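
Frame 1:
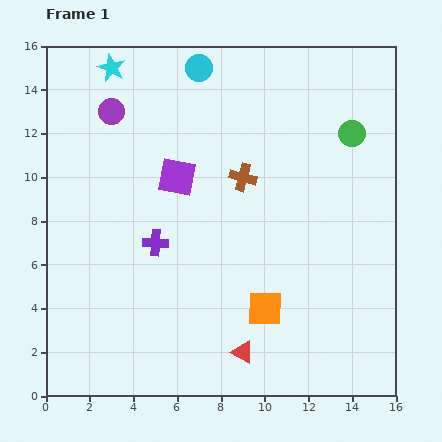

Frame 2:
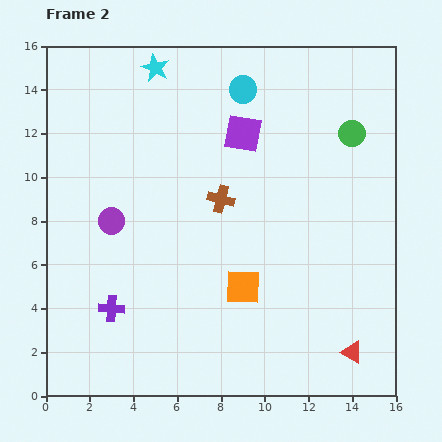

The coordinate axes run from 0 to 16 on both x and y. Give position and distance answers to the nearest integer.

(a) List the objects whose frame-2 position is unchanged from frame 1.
the green circle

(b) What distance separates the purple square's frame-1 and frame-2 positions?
4

The purple square moved from (6, 10) to (9, 12), a distance of √(3² + 2²) ≈ 4.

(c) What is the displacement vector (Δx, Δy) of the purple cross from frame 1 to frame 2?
(-2, -3)

The purple cross was at (5, 7) in frame 1 and (3, 4) in frame 2.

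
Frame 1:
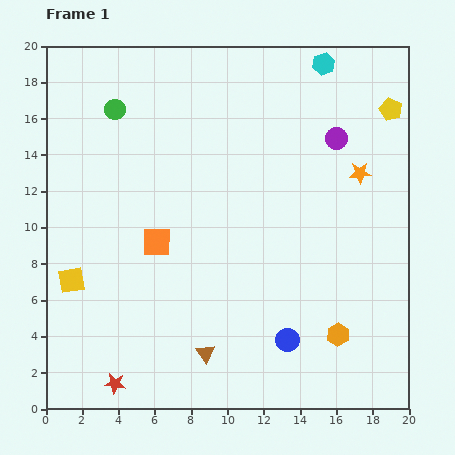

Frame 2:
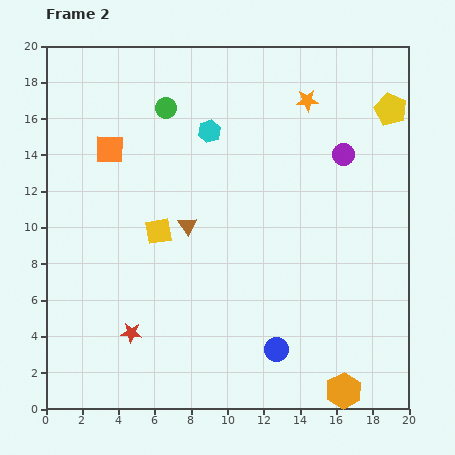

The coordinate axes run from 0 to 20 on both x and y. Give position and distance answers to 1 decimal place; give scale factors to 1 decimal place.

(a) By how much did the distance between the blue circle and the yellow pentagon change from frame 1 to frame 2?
+0.7

Distance in frame 1: 13.9. Distance in frame 2: 14.6.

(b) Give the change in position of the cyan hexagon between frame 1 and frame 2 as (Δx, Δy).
(-6.3, -3.7)

The cyan hexagon was at (15.3, 19.0) in frame 1 and (9.0, 15.3) in frame 2.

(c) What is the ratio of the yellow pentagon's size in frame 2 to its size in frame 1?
1.4×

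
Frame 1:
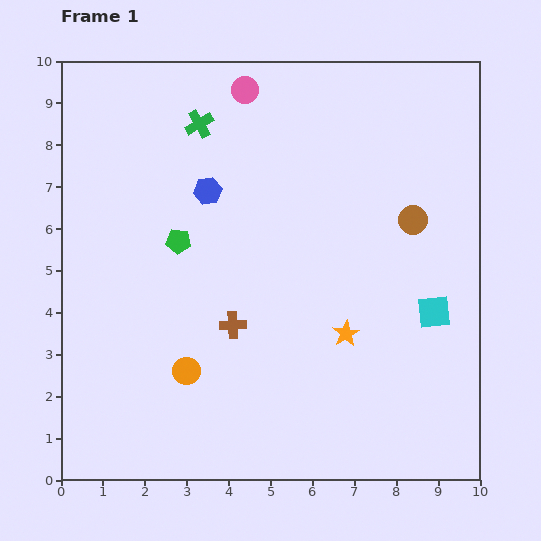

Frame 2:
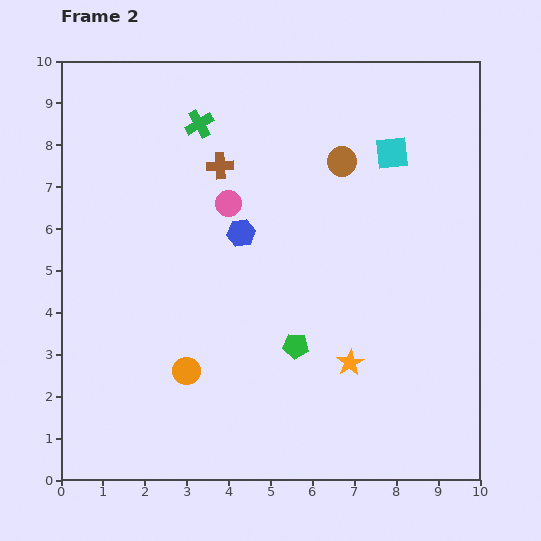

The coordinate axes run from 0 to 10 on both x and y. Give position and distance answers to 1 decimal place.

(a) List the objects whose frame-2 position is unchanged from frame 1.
the green cross, the orange circle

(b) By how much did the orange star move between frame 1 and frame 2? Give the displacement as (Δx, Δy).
(0.1, -0.7)

The orange star was at (6.8, 3.5) in frame 1 and (6.9, 2.8) in frame 2.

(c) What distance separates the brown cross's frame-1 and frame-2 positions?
3.8

The brown cross moved from (4.1, 3.7) to (3.8, 7.5), a distance of √(0.3² + 3.8²) ≈ 3.8.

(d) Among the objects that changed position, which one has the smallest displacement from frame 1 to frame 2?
the orange star

(moved 0.7)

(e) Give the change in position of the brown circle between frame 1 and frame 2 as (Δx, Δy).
(-1.7, 1.4)

The brown circle was at (8.4, 6.2) in frame 1 and (6.7, 7.6) in frame 2.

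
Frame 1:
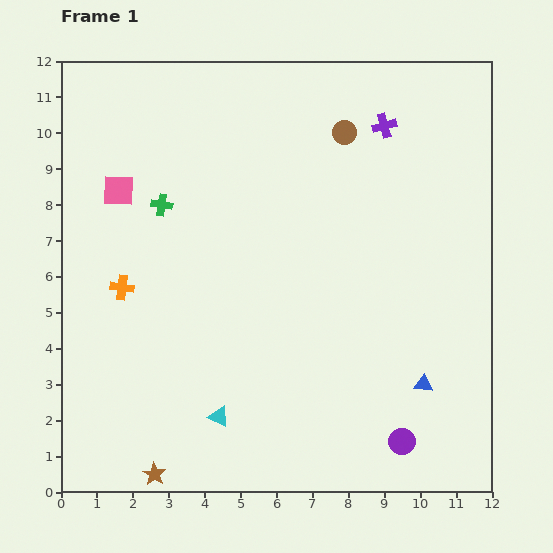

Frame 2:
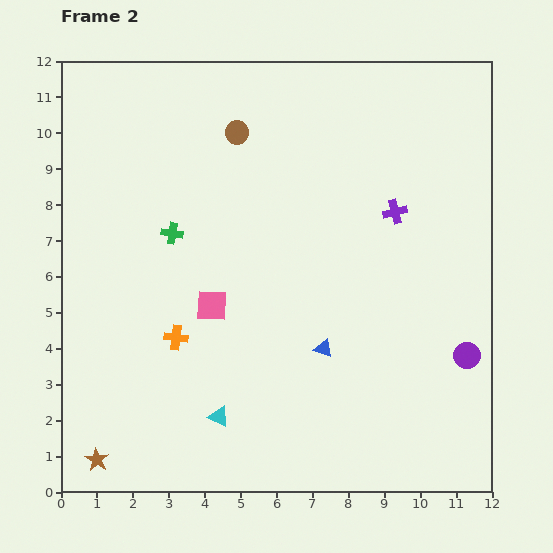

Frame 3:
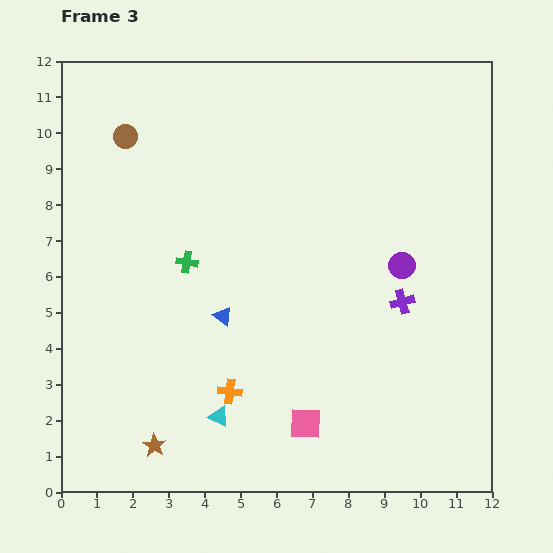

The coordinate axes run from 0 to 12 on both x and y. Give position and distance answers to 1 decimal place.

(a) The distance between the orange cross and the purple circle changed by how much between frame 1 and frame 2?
-0.8

Distance in frame 1: 8.9. Distance in frame 2: 8.1.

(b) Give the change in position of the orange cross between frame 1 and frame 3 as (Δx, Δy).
(3.0, -2.9)

The orange cross was at (1.7, 5.7) in frame 1 and (4.7, 2.8) in frame 3.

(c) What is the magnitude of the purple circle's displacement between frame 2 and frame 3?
3.1

The purple circle moved from (11.3, 3.8) to (9.5, 6.3), a distance of √(1.8² + 2.5²) ≈ 3.1.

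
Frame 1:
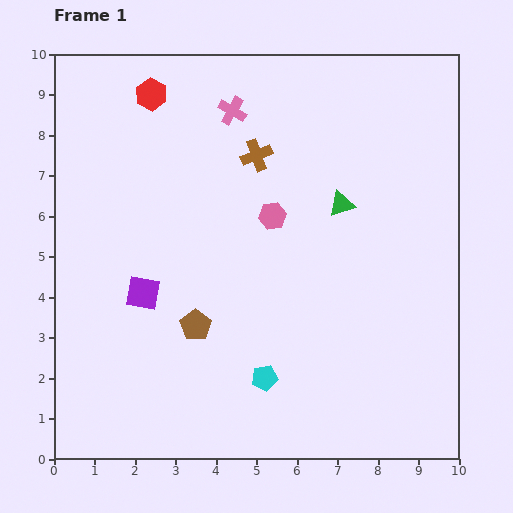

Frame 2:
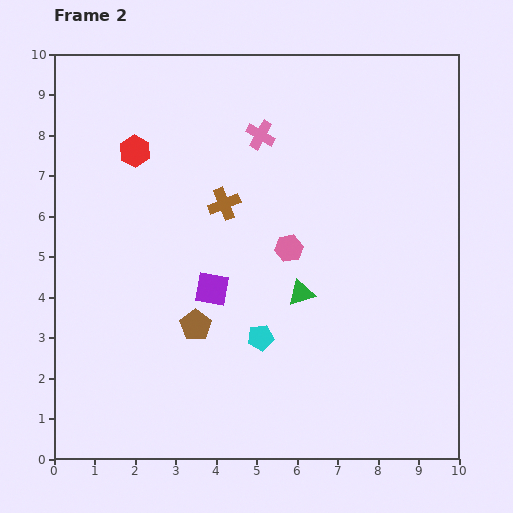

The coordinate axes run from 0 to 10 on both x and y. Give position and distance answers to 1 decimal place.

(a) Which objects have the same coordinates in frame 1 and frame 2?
the brown pentagon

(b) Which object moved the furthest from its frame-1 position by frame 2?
the green triangle

(moved 2.4; next 1.7)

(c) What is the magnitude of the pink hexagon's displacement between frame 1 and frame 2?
0.9

The pink hexagon moved from (5.4, 6.0) to (5.8, 5.2), a distance of √(0.4² + 0.8²) ≈ 0.9.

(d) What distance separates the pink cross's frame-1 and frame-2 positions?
0.9

The pink cross moved from (4.4, 8.6) to (5.1, 8.0), a distance of √(0.7² + 0.6²) ≈ 0.9.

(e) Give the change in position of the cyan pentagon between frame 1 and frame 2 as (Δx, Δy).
(-0.1, 1.0)

The cyan pentagon was at (5.2, 2.0) in frame 1 and (5.1, 3.0) in frame 2.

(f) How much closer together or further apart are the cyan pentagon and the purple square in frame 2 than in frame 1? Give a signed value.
-2.0

Distance in frame 1: 3.7. Distance in frame 2: 1.7.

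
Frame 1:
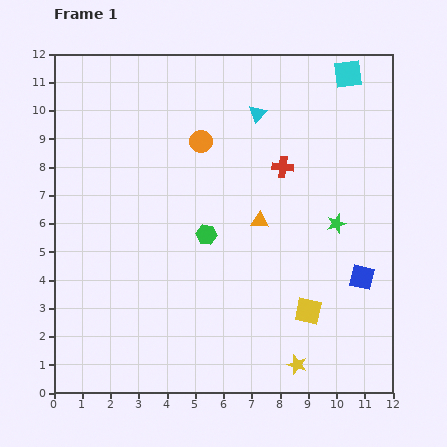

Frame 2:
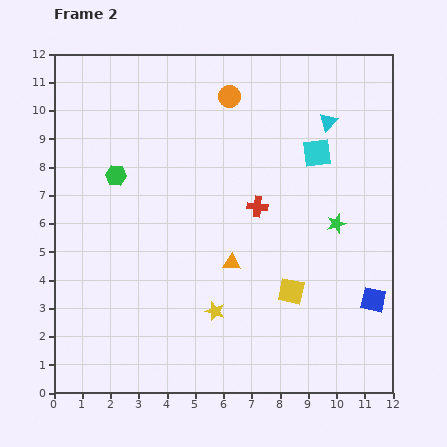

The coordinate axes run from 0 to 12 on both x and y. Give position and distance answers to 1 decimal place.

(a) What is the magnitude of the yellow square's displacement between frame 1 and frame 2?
0.9

The yellow square moved from (9.0, 2.9) to (8.4, 3.6), a distance of √(0.6² + 0.7²) ≈ 0.9.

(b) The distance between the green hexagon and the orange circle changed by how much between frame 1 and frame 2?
+1.6

Distance in frame 1: 3.3. Distance in frame 2: 4.9.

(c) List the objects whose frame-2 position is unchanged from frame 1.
the green star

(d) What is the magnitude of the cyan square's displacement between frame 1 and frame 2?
3.0

The cyan square moved from (10.4, 11.3) to (9.3, 8.5), a distance of √(1.1² + 2.8²) ≈ 3.0.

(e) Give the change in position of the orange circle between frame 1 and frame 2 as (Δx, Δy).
(1.0, 1.6)

The orange circle was at (5.2, 8.9) in frame 1 and (6.2, 10.5) in frame 2.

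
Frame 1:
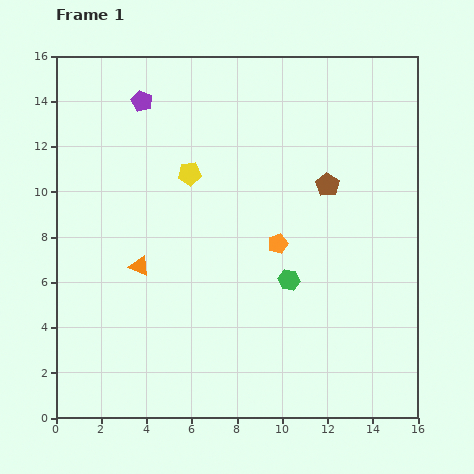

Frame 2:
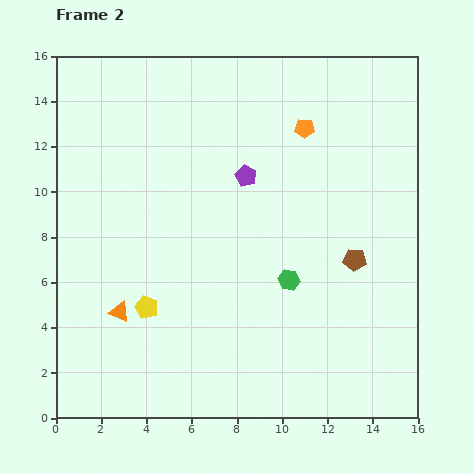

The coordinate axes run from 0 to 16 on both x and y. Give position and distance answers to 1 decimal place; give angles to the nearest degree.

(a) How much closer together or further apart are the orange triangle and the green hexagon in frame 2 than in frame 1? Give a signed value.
+1.0

Distance in frame 1: 6.6. Distance in frame 2: 7.6.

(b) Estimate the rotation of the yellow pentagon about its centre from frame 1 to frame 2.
28° clockwise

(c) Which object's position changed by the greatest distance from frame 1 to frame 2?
the yellow pentagon

(moved 6.2; next 5.7)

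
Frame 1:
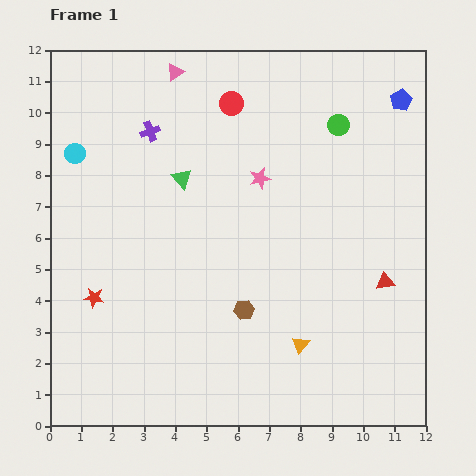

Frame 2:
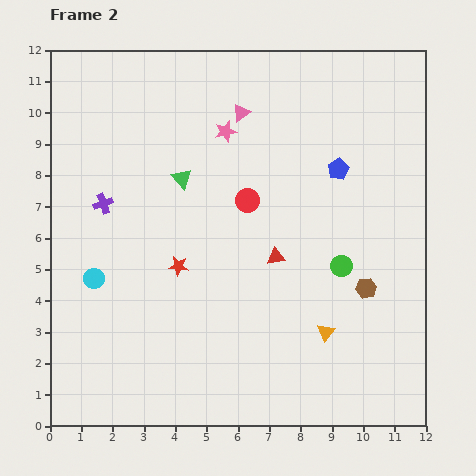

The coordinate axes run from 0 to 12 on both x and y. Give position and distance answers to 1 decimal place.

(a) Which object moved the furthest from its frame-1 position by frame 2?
the green circle

(moved 4.5; next 4.0)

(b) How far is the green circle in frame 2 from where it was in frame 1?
4.5

The green circle moved from (9.2, 9.6) to (9.3, 5.1), a distance of √(0.1² + 4.5²) ≈ 4.5.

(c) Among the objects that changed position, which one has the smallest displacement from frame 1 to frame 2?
the orange triangle

(moved 0.9)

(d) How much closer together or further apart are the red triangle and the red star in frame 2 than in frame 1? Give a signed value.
-6.2

Distance in frame 1: 9.3. Distance in frame 2: 3.1.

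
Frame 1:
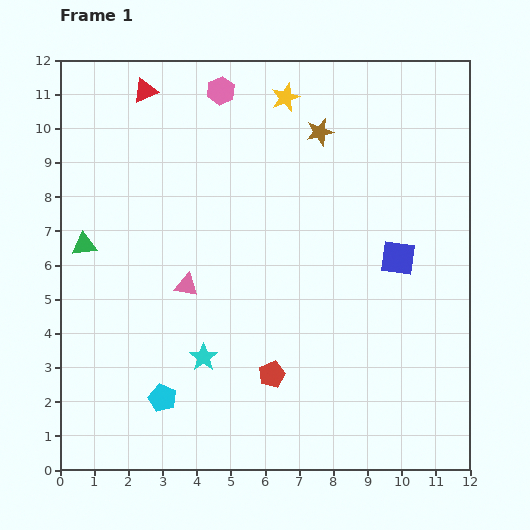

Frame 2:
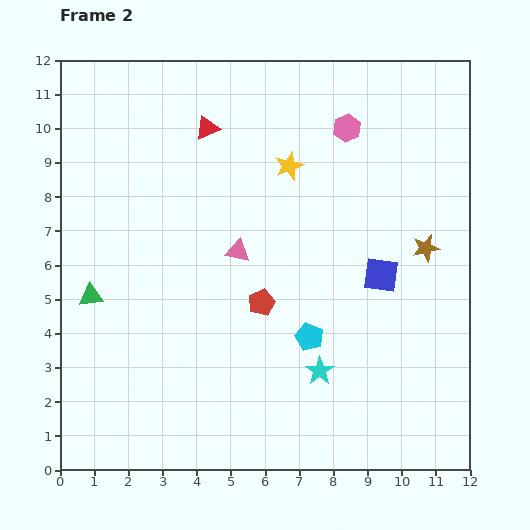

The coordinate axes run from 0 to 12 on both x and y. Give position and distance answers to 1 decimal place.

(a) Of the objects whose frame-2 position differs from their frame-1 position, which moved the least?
the blue square

(moved 0.7)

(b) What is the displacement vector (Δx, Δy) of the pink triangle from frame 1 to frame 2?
(1.5, 1.0)

The pink triangle was at (3.7, 5.4) in frame 1 and (5.2, 6.4) in frame 2.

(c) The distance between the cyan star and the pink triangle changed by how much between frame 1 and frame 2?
+2.0

Distance in frame 1: 2.2. Distance in frame 2: 4.2.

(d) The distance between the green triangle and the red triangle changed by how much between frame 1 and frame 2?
+1.2

Distance in frame 1: 4.8. Distance in frame 2: 6.0.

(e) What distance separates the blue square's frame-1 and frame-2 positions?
0.7

The blue square moved from (9.9, 6.2) to (9.4, 5.7), a distance of √(0.5² + 0.5²) ≈ 0.7.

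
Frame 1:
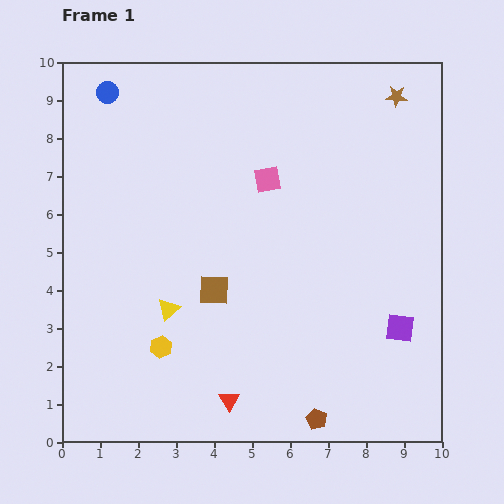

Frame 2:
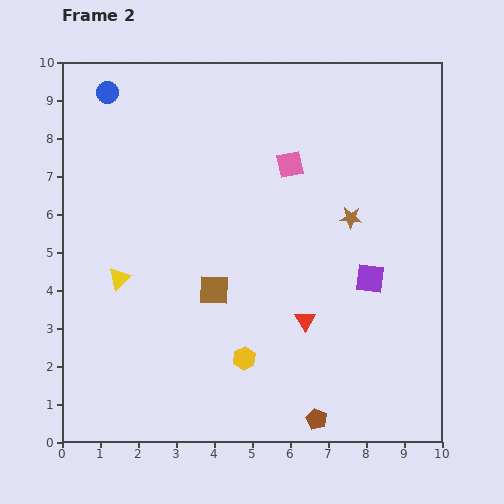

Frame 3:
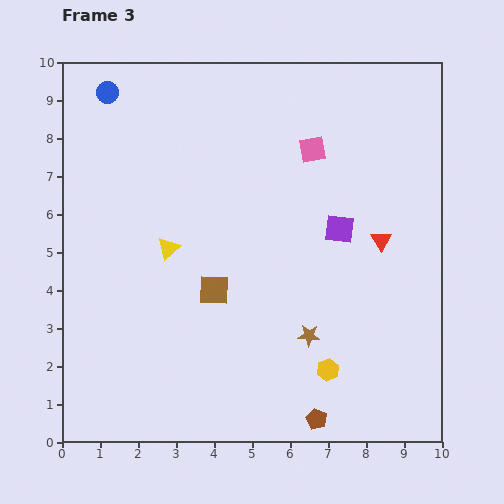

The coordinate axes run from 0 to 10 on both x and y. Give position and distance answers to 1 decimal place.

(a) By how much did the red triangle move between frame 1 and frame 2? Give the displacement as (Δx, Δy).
(2.0, 2.1)

The red triangle was at (4.4, 1.1) in frame 1 and (6.4, 3.2) in frame 2.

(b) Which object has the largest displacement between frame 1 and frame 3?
the brown star

(moved 6.7; next 5.8)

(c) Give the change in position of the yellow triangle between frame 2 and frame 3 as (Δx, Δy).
(1.3, 0.8)

The yellow triangle was at (1.5, 4.3) in frame 2 and (2.8, 5.1) in frame 3.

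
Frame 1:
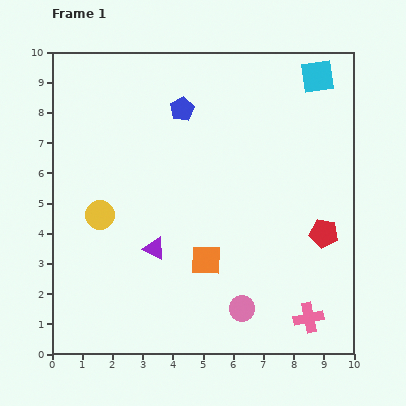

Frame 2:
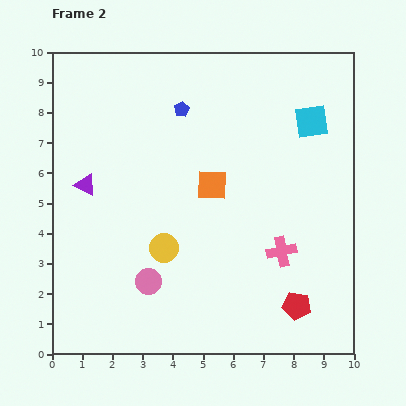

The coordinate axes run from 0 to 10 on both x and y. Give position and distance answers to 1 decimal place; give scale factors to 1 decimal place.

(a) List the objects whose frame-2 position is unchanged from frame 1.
the blue pentagon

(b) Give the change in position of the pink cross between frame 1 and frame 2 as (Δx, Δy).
(-0.9, 2.2)

The pink cross was at (8.5, 1.2) in frame 1 and (7.6, 3.4) in frame 2.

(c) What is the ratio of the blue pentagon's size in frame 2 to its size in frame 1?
0.6×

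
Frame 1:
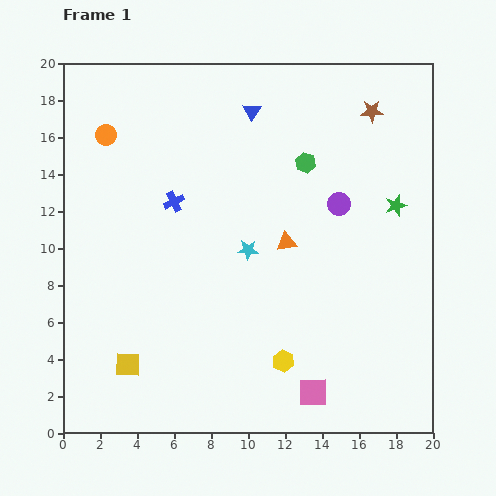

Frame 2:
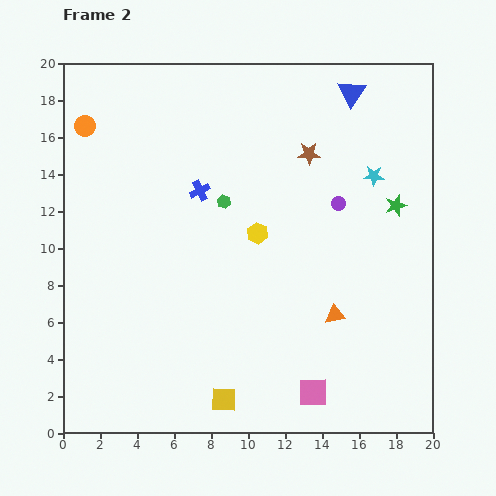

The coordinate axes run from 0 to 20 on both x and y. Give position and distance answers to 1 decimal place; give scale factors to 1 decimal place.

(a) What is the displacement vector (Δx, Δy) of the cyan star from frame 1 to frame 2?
(6.8, 4.0)

The cyan star was at (10.0, 9.9) in frame 1 and (16.8, 13.9) in frame 2.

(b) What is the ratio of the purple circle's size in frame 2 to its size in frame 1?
0.6×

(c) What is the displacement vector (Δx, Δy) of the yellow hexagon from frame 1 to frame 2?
(-1.4, 6.9)

The yellow hexagon was at (11.9, 3.9) in frame 1 and (10.5, 10.8) in frame 2.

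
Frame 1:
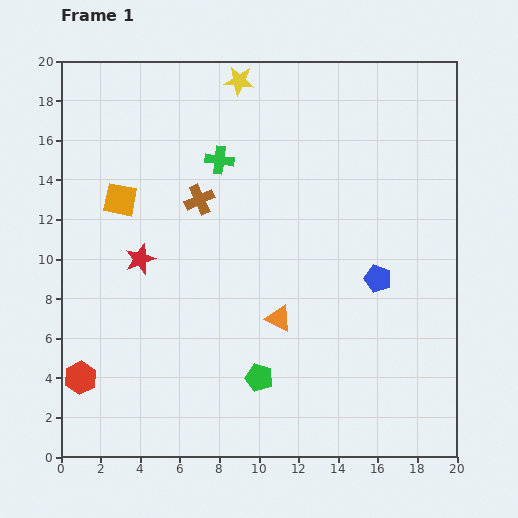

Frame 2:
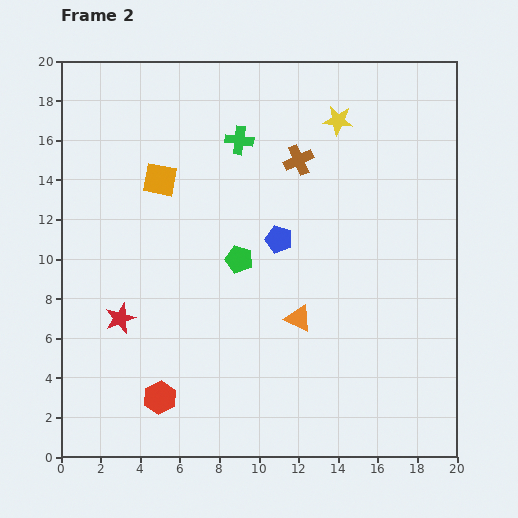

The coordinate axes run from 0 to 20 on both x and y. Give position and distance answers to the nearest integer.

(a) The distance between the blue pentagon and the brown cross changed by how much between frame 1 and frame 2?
-6

Distance in frame 1: 10. Distance in frame 2: 4.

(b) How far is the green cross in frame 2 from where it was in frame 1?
1

The green cross moved from (8, 15) to (9, 16), a distance of √(1² + 1²) ≈ 1.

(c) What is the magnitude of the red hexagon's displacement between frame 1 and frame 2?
4

The red hexagon moved from (1, 4) to (5, 3), a distance of √(4² + 1²) ≈ 4.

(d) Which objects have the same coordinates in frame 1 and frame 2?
none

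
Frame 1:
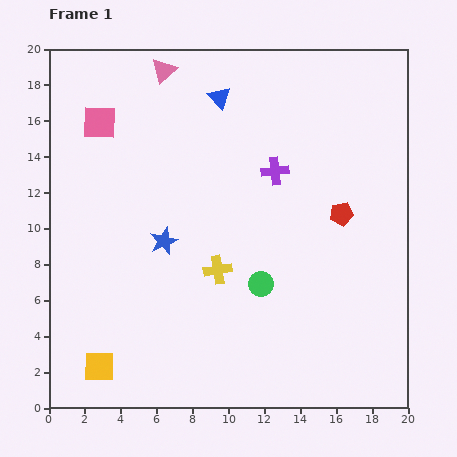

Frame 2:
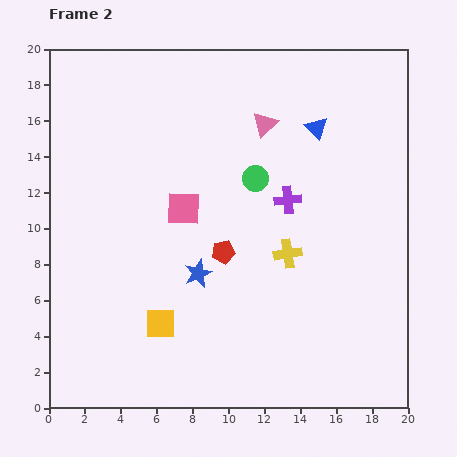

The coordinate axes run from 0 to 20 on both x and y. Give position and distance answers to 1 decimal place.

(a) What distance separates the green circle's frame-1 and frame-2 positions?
5.9

The green circle moved from (11.8, 6.9) to (11.5, 12.8), a distance of √(0.3² + 5.9²) ≈ 5.9.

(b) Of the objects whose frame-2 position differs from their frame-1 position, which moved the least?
the purple cross

(moved 1.7)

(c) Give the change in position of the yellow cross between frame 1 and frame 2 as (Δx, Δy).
(3.9, 0.9)

The yellow cross was at (9.4, 7.7) in frame 1 and (13.3, 8.6) in frame 2.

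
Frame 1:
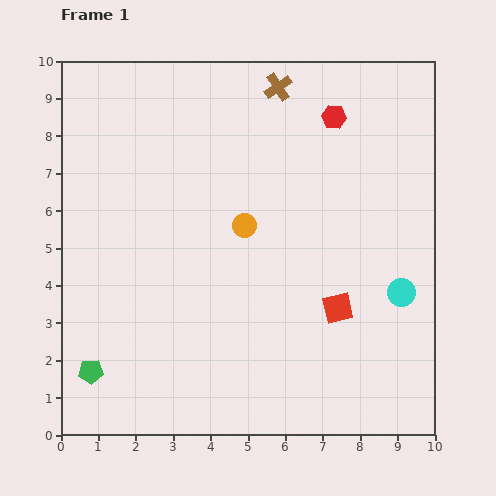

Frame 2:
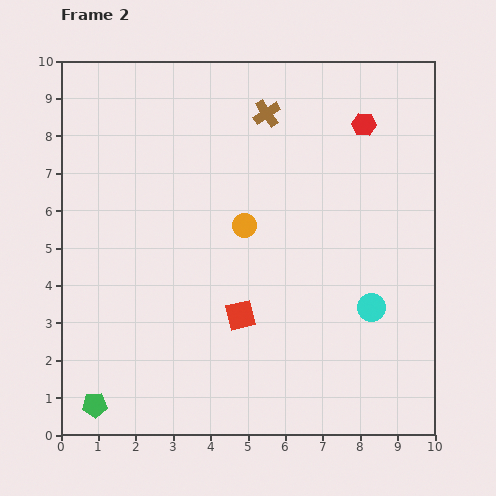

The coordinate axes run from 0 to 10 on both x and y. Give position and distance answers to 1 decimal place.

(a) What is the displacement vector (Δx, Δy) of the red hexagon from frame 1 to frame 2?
(0.8, -0.2)

The red hexagon was at (7.3, 8.5) in frame 1 and (8.1, 8.3) in frame 2.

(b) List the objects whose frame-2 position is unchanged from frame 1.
the orange circle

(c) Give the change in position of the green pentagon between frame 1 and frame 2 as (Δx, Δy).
(0.1, -0.9)

The green pentagon was at (0.8, 1.7) in frame 1 and (0.9, 0.8) in frame 2.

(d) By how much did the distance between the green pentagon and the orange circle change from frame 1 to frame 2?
+0.5

Distance in frame 1: 5.7. Distance in frame 2: 6.2.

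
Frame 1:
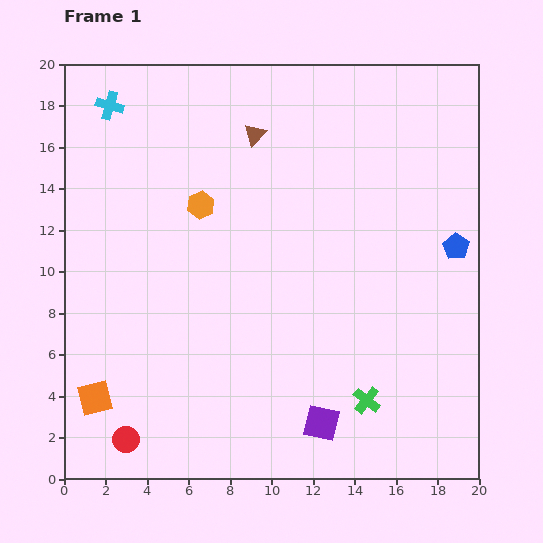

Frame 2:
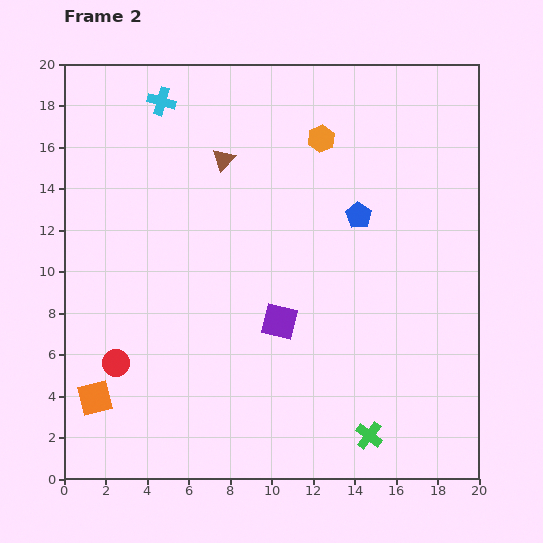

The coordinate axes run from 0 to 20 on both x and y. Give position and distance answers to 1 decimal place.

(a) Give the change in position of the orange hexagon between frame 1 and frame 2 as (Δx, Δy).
(5.8, 3.2)

The orange hexagon was at (6.6, 13.2) in frame 1 and (12.4, 16.4) in frame 2.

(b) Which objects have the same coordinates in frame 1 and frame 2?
the orange square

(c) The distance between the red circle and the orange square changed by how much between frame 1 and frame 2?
-0.5

Distance in frame 1: 2.5. Distance in frame 2: 2.0.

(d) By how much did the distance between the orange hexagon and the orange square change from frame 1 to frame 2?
+6.0

Distance in frame 1: 10.6. Distance in frame 2: 16.6.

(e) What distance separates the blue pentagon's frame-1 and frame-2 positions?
4.9

The blue pentagon moved from (18.9, 11.2) to (14.2, 12.7), a distance of √(4.7² + 1.5²) ≈ 4.9.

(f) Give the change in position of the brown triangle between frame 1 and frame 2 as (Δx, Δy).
(-1.5, -1.2)

The brown triangle was at (9.2, 16.6) in frame 1 and (7.7, 15.4) in frame 2.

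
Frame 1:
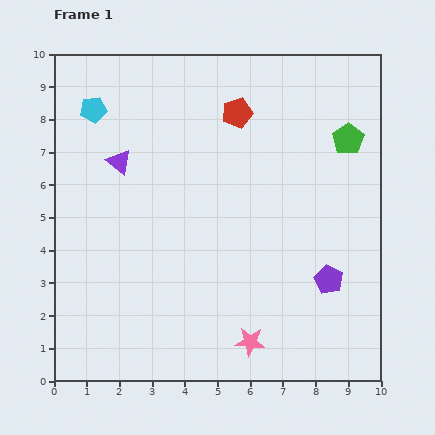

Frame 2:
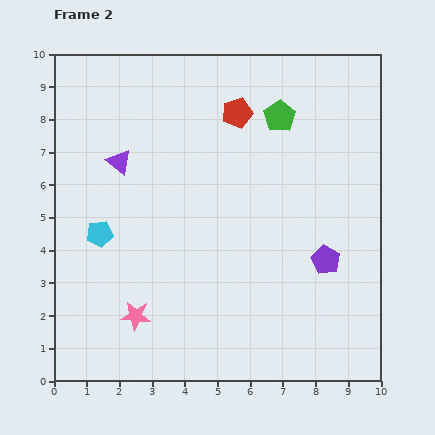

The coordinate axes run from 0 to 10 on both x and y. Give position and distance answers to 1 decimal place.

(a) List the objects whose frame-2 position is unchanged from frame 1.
the purple triangle, the red pentagon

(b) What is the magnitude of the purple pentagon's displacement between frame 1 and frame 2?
0.6

The purple pentagon moved from (8.4, 3.1) to (8.3, 3.7), a distance of √(0.1² + 0.6²) ≈ 0.6.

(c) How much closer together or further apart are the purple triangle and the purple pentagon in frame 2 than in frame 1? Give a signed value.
-0.3

Distance in frame 1: 7.3. Distance in frame 2: 7.0.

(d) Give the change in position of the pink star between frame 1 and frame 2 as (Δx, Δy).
(-3.5, 0.8)

The pink star was at (6.0, 1.2) in frame 1 and (2.5, 2.0) in frame 2.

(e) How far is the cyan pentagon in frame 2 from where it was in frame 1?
3.8

The cyan pentagon moved from (1.2, 8.3) to (1.4, 4.5), a distance of √(0.2² + 3.8²) ≈ 3.8.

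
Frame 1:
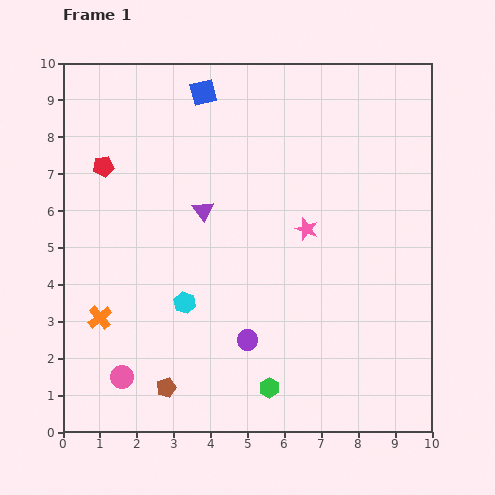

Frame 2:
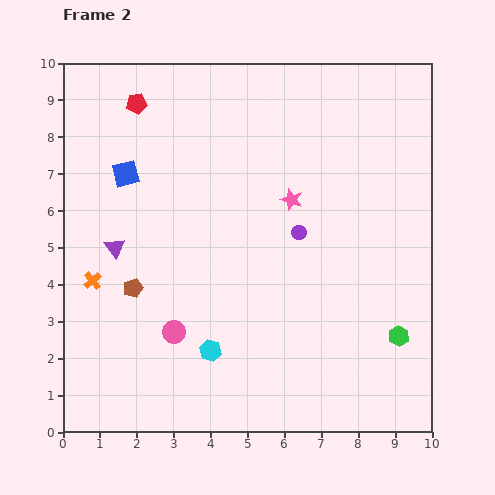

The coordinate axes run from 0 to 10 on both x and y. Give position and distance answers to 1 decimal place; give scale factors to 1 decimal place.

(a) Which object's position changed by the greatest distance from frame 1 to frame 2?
the green hexagon

(moved 3.8; next 3.2)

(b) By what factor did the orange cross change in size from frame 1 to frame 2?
0.7×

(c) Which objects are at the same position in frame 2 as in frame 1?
none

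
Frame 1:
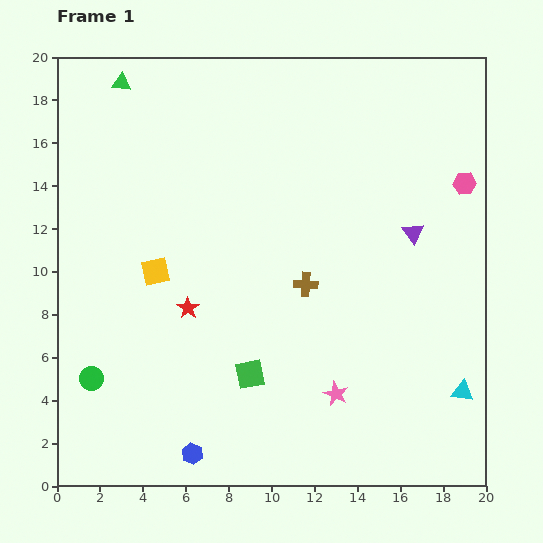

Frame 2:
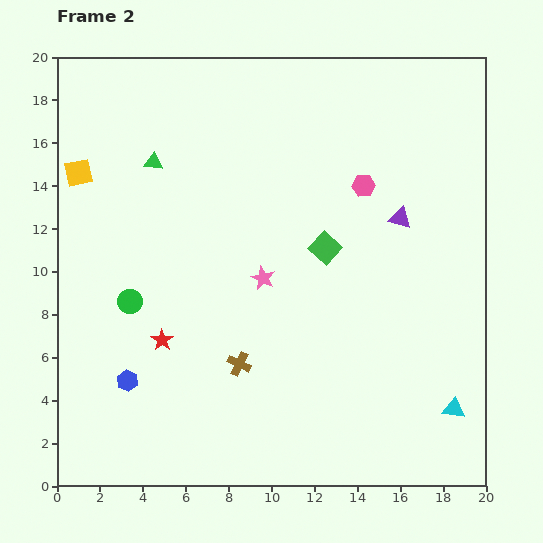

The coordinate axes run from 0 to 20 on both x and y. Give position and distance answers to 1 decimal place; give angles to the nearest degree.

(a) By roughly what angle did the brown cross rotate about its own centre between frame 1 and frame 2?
23° clockwise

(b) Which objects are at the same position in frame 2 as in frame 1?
none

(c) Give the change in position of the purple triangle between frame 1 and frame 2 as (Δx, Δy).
(-0.6, 0.7)

The purple triangle was at (16.6, 11.8) in frame 1 and (16.0, 12.5) in frame 2.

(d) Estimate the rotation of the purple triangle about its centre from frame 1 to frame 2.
39° counter-clockwise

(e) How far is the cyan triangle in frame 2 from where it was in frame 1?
0.9

The cyan triangle moved from (18.9, 4.4) to (18.5, 3.6), a distance of √(0.4² + 0.8²) ≈ 0.9.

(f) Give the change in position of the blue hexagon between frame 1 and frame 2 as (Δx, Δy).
(-3.0, 3.4)

The blue hexagon was at (6.3, 1.5) in frame 1 and (3.3, 4.9) in frame 2.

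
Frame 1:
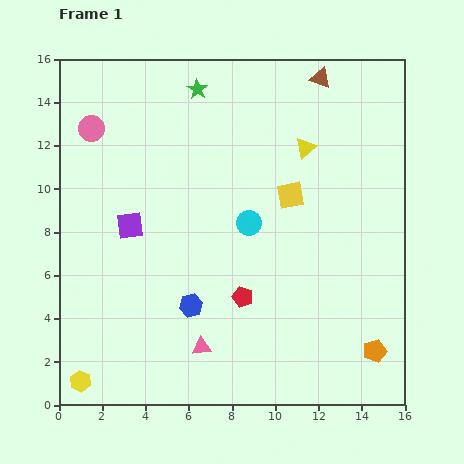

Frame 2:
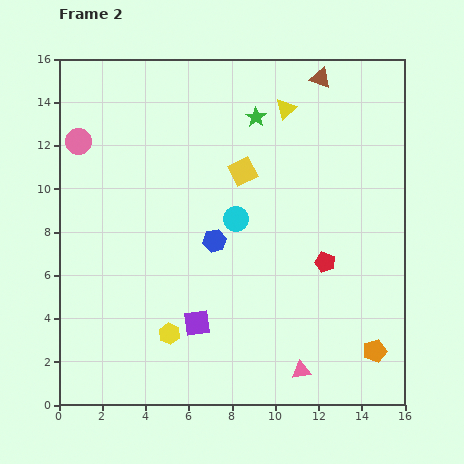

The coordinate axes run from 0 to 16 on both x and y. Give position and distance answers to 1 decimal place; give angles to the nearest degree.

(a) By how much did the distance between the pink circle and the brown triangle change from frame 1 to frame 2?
+0.8

Distance in frame 1: 10.8. Distance in frame 2: 11.6.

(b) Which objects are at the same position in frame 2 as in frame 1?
the brown triangle, the orange pentagon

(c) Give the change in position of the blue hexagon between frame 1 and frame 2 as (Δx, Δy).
(1.1, 3.0)

The blue hexagon was at (6.1, 4.6) in frame 1 and (7.2, 7.6) in frame 2.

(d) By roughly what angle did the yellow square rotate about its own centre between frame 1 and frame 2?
17° counter-clockwise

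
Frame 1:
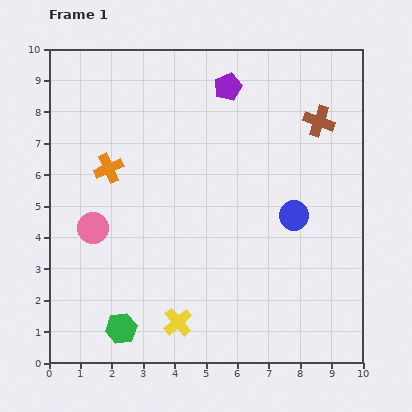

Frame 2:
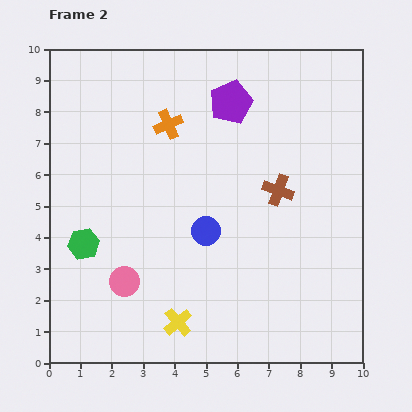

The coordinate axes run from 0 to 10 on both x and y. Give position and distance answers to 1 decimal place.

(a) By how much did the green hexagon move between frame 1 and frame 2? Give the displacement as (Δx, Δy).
(-1.2, 2.7)

The green hexagon was at (2.3, 1.1) in frame 1 and (1.1, 3.8) in frame 2.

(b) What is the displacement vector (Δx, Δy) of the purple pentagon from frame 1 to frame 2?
(0.1, -0.5)

The purple pentagon was at (5.7, 8.8) in frame 1 and (5.8, 8.3) in frame 2.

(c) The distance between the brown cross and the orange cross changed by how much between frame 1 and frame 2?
-2.8

Distance in frame 1: 6.9. Distance in frame 2: 4.1.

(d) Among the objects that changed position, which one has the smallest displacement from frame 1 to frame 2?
the purple pentagon

(moved 0.5)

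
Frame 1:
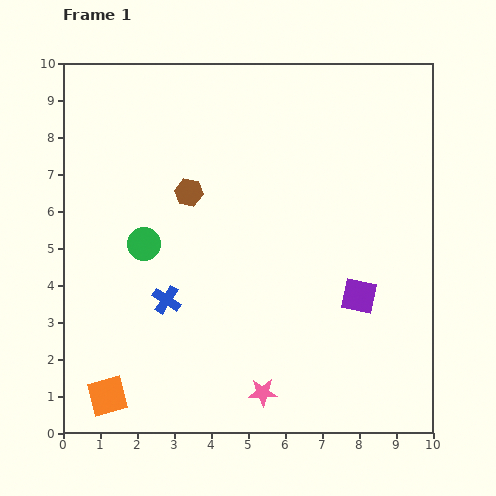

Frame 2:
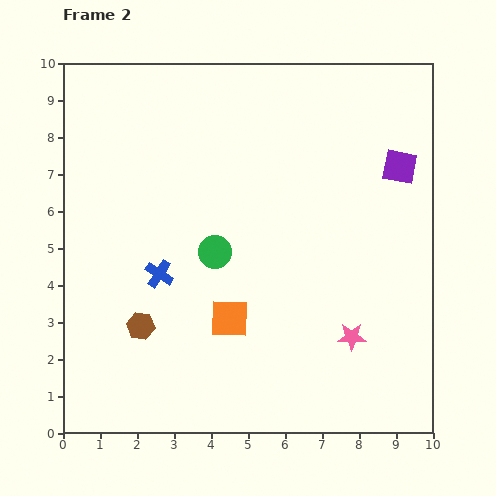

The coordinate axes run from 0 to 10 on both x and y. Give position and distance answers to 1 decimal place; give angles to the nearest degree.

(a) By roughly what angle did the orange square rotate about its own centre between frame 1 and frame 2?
18° clockwise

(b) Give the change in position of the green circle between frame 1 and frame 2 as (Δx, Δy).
(1.9, -0.2)

The green circle was at (2.2, 5.1) in frame 1 and (4.1, 4.9) in frame 2.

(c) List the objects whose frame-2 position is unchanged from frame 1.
none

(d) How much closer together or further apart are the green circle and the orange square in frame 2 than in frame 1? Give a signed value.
-2.4

Distance in frame 1: 4.2. Distance in frame 2: 1.8.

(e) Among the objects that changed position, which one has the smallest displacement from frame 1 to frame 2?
the blue cross

(moved 0.7)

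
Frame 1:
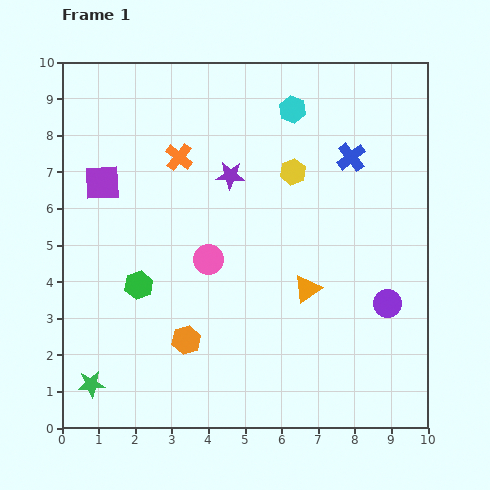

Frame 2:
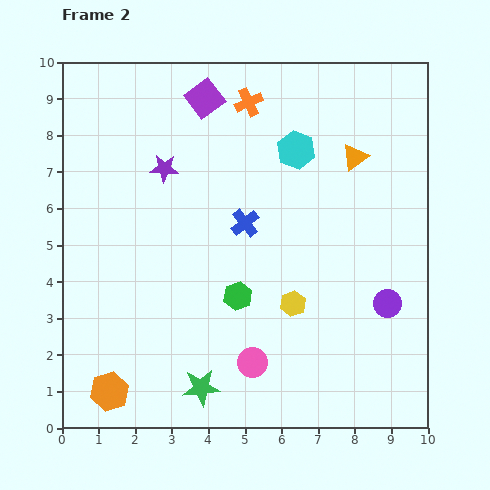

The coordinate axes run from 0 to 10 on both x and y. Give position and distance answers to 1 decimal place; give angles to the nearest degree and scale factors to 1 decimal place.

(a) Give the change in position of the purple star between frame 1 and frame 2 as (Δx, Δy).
(-1.8, 0.2)

The purple star was at (4.6, 6.9) in frame 1 and (2.8, 7.1) in frame 2.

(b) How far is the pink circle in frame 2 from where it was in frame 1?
3.0

The pink circle moved from (4.0, 4.6) to (5.2, 1.8), a distance of √(1.2² + 2.8²) ≈ 3.0.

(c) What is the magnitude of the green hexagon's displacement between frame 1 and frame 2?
2.7

The green hexagon moved from (2.1, 3.9) to (4.8, 3.6), a distance of √(2.7² + 0.3²) ≈ 2.7.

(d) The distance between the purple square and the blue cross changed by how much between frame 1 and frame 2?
-3.2

Distance in frame 1: 6.8. Distance in frame 2: 3.6.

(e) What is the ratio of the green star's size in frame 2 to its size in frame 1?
1.4×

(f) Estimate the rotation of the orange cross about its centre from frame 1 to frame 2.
26° clockwise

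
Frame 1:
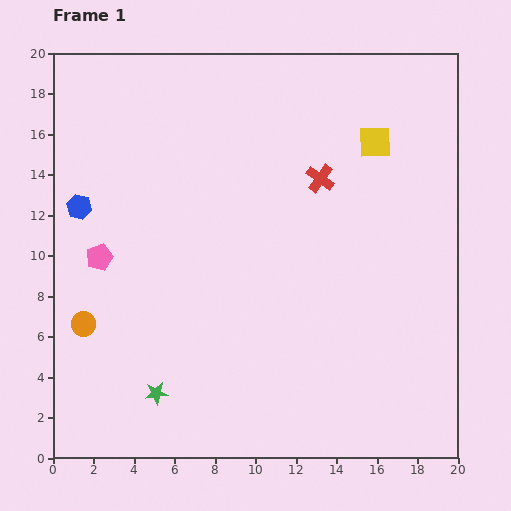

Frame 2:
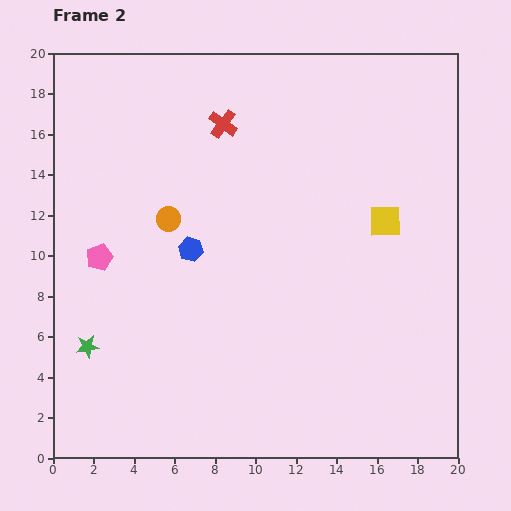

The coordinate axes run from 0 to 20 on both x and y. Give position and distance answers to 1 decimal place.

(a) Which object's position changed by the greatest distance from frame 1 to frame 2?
the orange circle

(moved 6.7; next 5.9)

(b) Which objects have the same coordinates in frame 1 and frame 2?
the pink pentagon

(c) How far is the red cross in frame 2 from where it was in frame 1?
5.5

The red cross moved from (13.2, 13.8) to (8.4, 16.5), a distance of √(4.8² + 2.7²) ≈ 5.5.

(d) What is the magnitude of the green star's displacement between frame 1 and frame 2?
4.1

The green star moved from (5.1, 3.2) to (1.7, 5.5), a distance of √(3.4² + 2.3²) ≈ 4.1.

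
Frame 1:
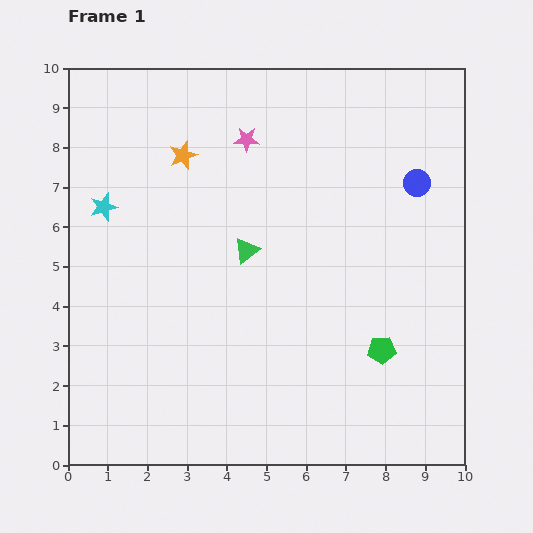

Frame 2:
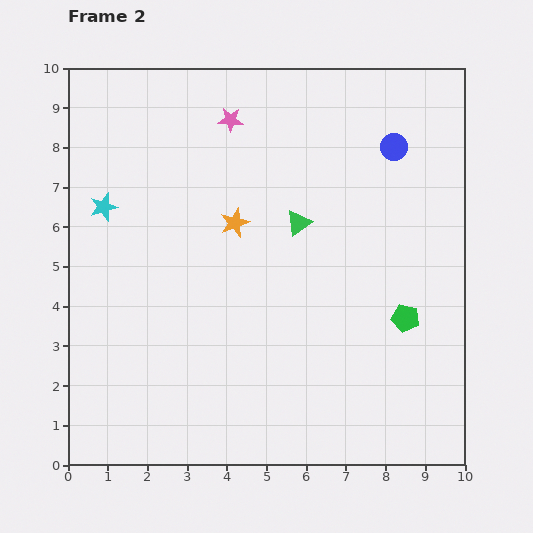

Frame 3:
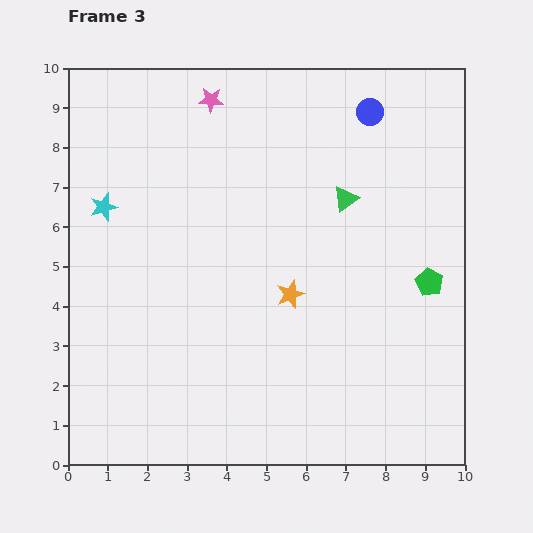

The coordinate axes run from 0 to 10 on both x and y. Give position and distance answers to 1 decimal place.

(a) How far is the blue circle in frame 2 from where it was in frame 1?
1.1

The blue circle moved from (8.8, 7.1) to (8.2, 8.0), a distance of √(0.6² + 0.9²) ≈ 1.1.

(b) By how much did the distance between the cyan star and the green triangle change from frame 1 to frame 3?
+2.3

Distance in frame 1: 3.8. Distance in frame 3: 6.1.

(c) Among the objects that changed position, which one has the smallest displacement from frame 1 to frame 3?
the pink star

(moved 1.3)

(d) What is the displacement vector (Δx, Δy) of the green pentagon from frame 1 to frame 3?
(1.2, 1.7)

The green pentagon was at (7.9, 2.9) in frame 1 and (9.1, 4.6) in frame 3.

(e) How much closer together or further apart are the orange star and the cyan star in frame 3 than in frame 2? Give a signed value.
+1.9

Distance in frame 2: 3.3. Distance in frame 3: 5.2.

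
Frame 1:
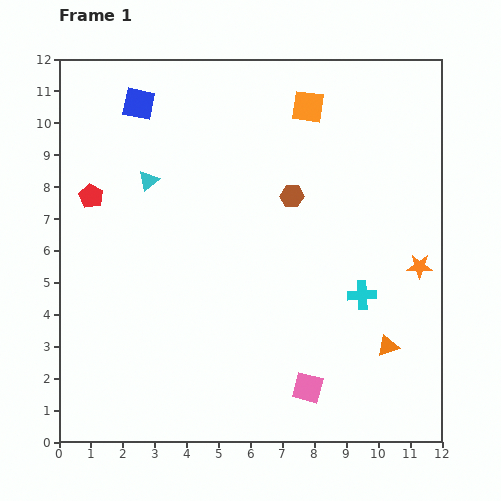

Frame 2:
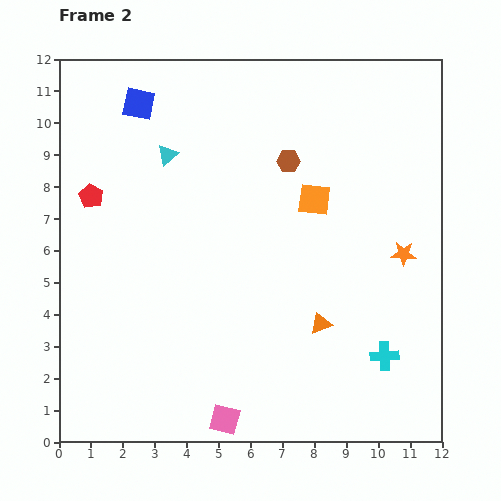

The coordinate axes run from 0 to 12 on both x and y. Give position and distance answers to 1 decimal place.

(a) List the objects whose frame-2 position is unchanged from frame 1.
the blue square, the red pentagon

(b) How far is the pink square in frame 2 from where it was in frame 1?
2.8

The pink square moved from (7.8, 1.7) to (5.2, 0.7), a distance of √(2.6² + 1.0²) ≈ 2.8.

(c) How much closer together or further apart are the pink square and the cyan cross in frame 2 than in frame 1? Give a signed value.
+2.0

Distance in frame 1: 3.4. Distance in frame 2: 5.4.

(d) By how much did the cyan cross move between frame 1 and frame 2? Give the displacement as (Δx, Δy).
(0.7, -1.9)

The cyan cross was at (9.5, 4.6) in frame 1 and (10.2, 2.7) in frame 2.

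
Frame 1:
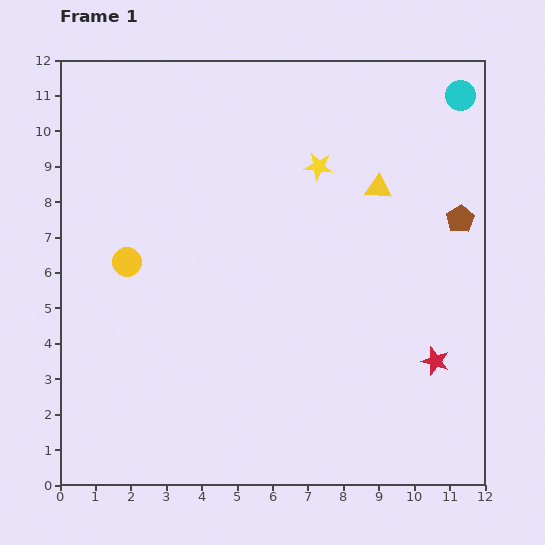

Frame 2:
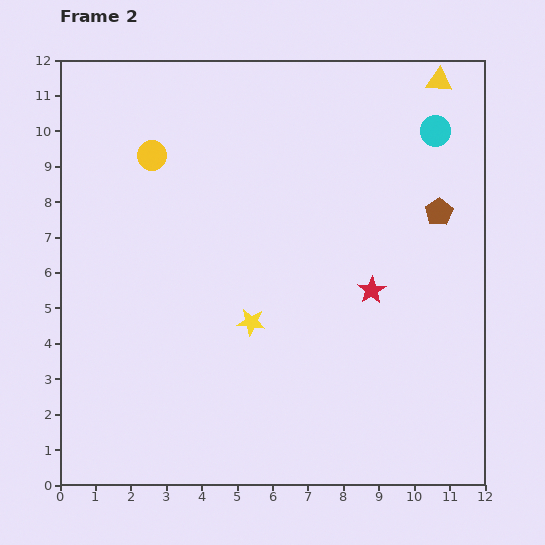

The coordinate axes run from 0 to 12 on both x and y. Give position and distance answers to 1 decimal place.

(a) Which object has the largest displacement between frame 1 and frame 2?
the yellow star

(moved 4.8; next 3.4)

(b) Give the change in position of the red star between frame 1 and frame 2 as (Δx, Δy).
(-1.8, 2.0)

The red star was at (10.6, 3.5) in frame 1 and (8.8, 5.5) in frame 2.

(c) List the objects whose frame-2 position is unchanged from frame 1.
none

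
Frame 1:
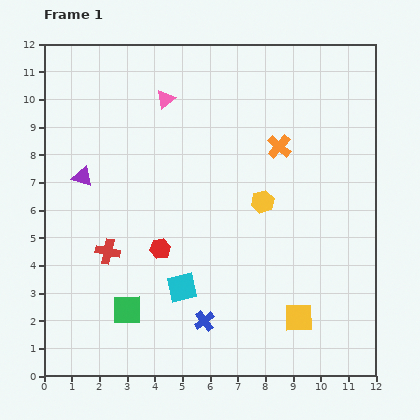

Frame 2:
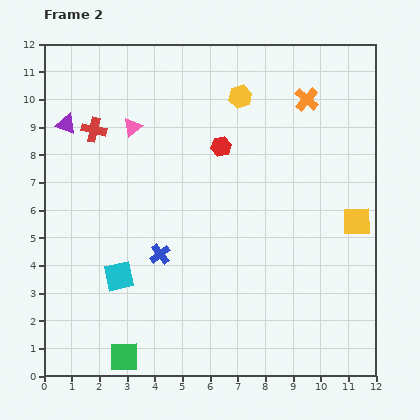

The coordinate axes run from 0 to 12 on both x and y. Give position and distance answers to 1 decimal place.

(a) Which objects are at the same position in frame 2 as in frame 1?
none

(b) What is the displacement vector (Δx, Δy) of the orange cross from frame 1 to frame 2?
(1.0, 1.7)

The orange cross was at (8.5, 8.3) in frame 1 and (9.5, 10.0) in frame 2.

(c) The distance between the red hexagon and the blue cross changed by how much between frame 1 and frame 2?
+1.4

Distance in frame 1: 3.1. Distance in frame 2: 4.5.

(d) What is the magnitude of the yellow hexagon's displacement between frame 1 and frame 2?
3.9

The yellow hexagon moved from (7.9, 6.3) to (7.1, 10.1), a distance of √(0.8² + 3.8²) ≈ 3.9.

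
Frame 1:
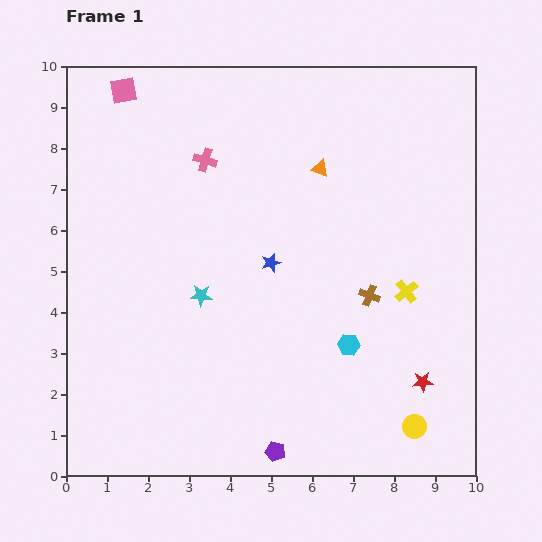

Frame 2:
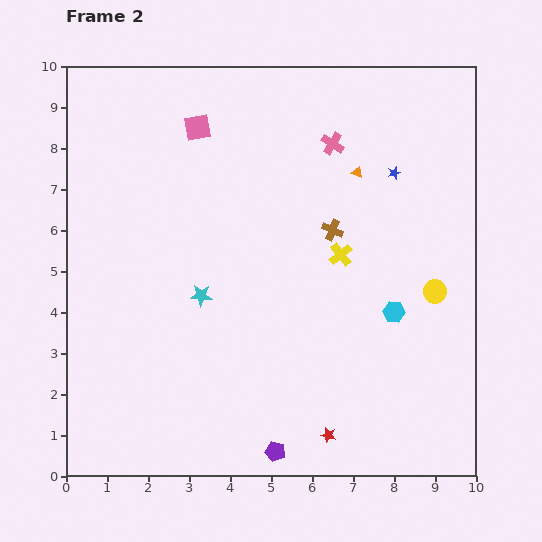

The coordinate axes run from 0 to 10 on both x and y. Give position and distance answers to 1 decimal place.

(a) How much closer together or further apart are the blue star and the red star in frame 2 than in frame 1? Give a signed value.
+1.9

Distance in frame 1: 4.7. Distance in frame 2: 6.6.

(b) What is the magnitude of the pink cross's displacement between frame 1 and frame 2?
3.1

The pink cross moved from (3.4, 7.7) to (6.5, 8.1), a distance of √(3.1² + 0.4²) ≈ 3.1.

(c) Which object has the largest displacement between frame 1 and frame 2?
the blue star

(moved 3.7; next 3.3)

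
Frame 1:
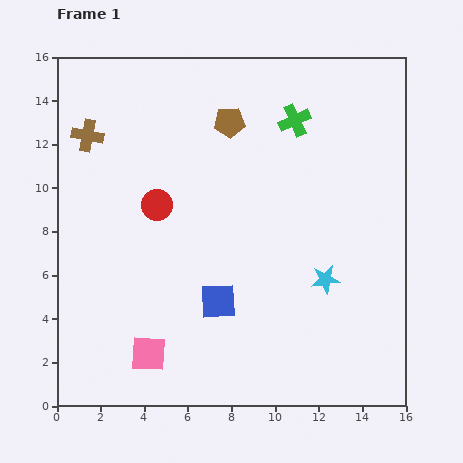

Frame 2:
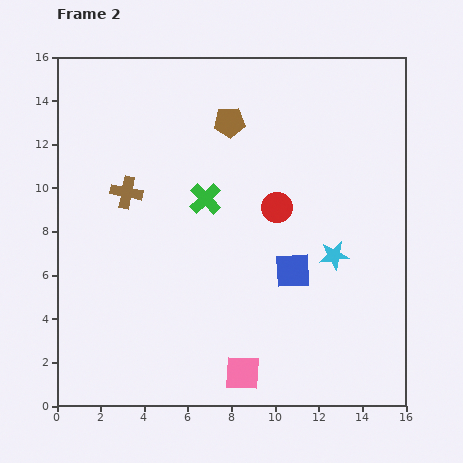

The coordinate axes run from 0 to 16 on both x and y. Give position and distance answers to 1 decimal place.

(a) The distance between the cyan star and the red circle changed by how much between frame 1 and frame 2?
-5.0

Distance in frame 1: 8.4. Distance in frame 2: 3.4.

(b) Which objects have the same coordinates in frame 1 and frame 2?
the brown pentagon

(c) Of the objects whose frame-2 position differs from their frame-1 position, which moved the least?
the cyan star

(moved 1.2)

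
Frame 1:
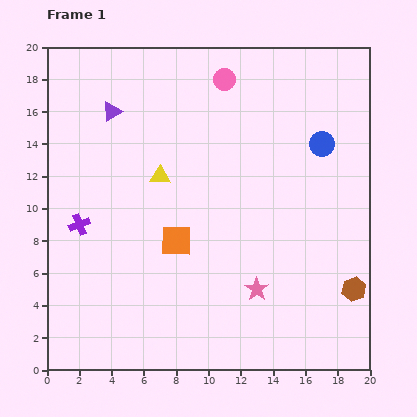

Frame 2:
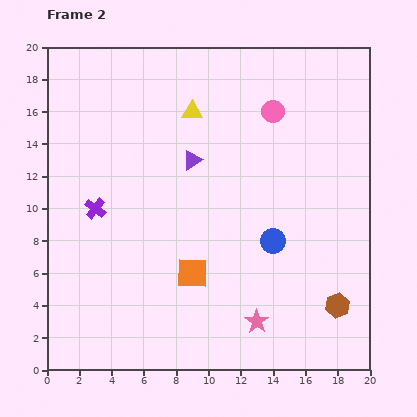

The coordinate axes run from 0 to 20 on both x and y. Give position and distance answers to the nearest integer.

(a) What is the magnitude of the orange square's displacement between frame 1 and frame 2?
2

The orange square moved from (8, 8) to (9, 6), a distance of √(1² + 2²) ≈ 2.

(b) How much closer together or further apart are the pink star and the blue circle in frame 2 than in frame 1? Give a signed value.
-5

Distance in frame 1: 10. Distance in frame 2: 5.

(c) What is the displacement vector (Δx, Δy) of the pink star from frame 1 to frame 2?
(0, -2)

The pink star was at (13, 5) in frame 1 and (13, 3) in frame 2.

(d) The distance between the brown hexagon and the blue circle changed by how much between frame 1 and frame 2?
-3

Distance in frame 1: 9. Distance in frame 2: 6.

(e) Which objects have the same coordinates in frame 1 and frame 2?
none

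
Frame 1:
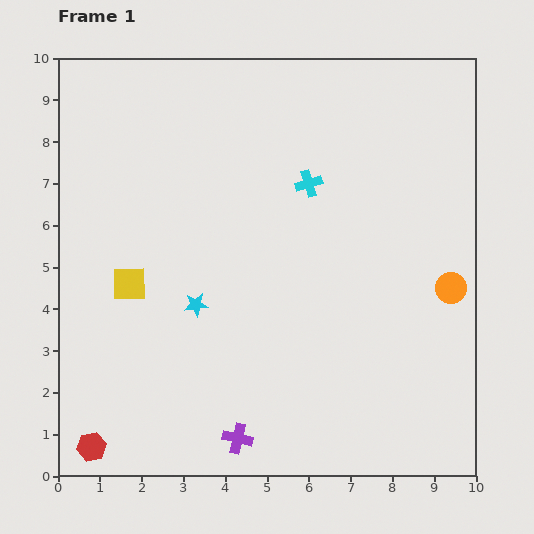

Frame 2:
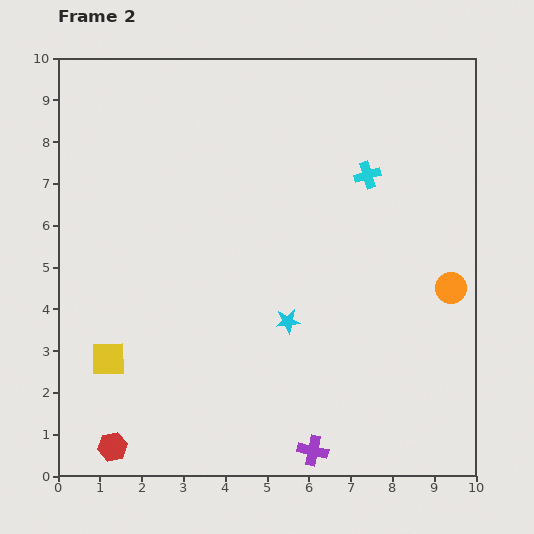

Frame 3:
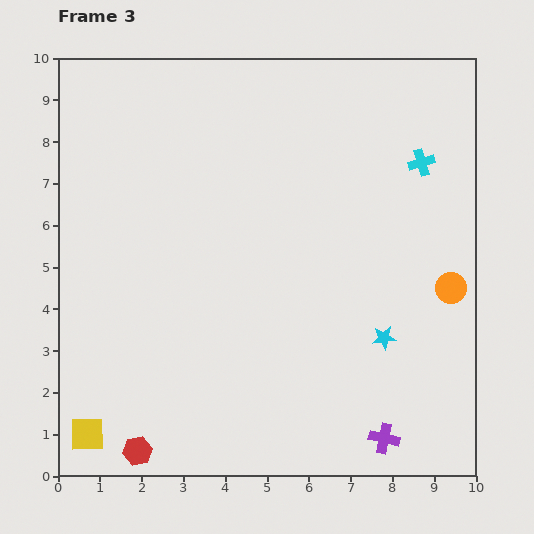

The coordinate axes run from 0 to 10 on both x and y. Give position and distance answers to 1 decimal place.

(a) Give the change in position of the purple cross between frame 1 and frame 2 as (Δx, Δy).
(1.8, -0.3)

The purple cross was at (4.3, 0.9) in frame 1 and (6.1, 0.6) in frame 2.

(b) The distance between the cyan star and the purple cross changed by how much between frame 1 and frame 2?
-0.2

Distance in frame 1: 3.4. Distance in frame 2: 3.2.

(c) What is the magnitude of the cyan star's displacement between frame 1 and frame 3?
4.6

The cyan star moved from (3.3, 4.1) to (7.8, 3.3), a distance of √(4.5² + 0.8²) ≈ 4.6.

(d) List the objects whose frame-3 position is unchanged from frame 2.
the orange circle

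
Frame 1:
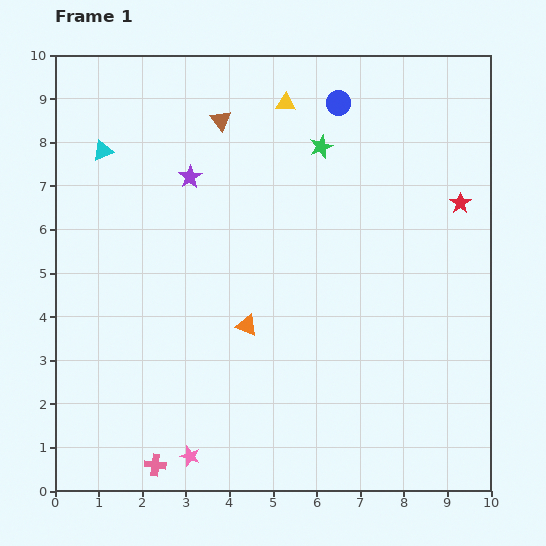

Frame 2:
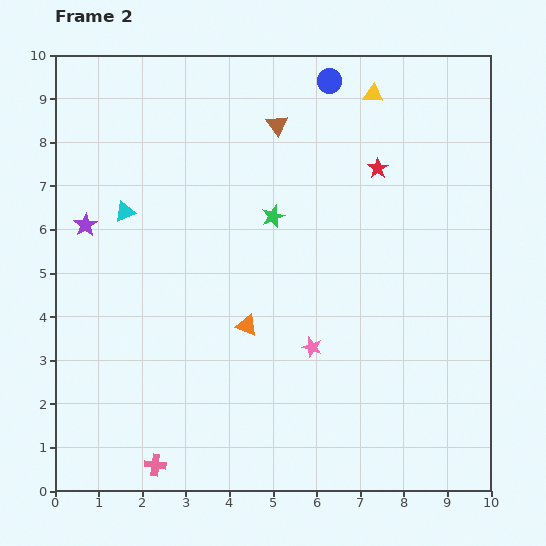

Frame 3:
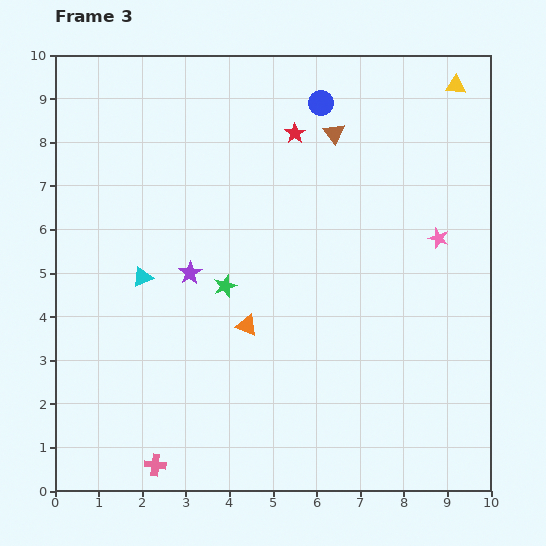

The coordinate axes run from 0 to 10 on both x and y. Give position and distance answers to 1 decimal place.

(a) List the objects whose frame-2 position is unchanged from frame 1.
the orange triangle, the pink cross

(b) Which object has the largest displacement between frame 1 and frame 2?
the pink star

(moved 3.8; next 2.6)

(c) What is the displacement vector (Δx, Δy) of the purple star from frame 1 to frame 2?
(-2.4, -1.1)

The purple star was at (3.1, 7.2) in frame 1 and (0.7, 6.1) in frame 2.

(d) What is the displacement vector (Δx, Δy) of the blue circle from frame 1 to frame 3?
(-0.4, 0.0)

The blue circle was at (6.5, 8.9) in frame 1 and (6.1, 8.9) in frame 3.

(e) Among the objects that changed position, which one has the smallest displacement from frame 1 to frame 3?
the blue circle

(moved 0.4)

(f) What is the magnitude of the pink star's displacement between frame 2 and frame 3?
3.8

The pink star moved from (5.9, 3.3) to (8.8, 5.8), a distance of √(2.9² + 2.5²) ≈ 3.8.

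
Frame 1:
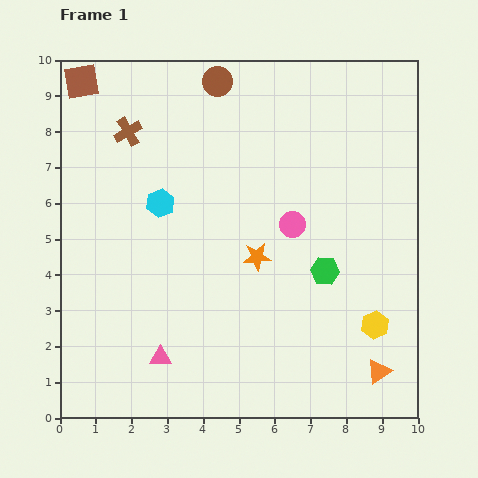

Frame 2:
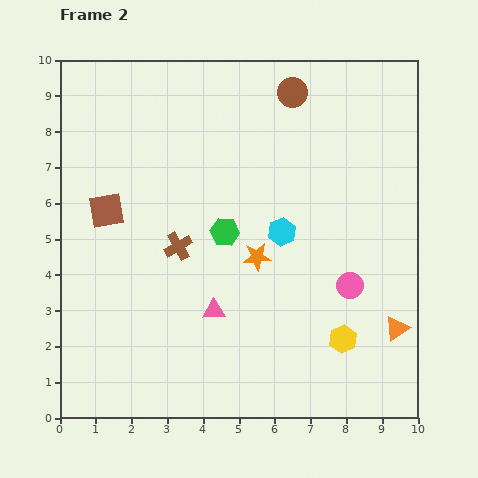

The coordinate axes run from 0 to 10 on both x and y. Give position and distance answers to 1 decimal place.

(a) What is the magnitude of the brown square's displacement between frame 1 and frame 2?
3.7

The brown square moved from (0.6, 9.4) to (1.3, 5.8), a distance of √(0.7² + 3.6²) ≈ 3.7.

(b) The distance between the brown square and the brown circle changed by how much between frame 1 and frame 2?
+2.4

Distance in frame 1: 3.8. Distance in frame 2: 6.2.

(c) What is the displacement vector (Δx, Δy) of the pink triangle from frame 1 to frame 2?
(1.5, 1.3)

The pink triangle was at (2.8, 1.7) in frame 1 and (4.3, 3.0) in frame 2.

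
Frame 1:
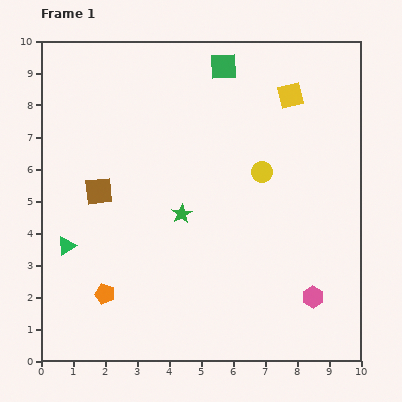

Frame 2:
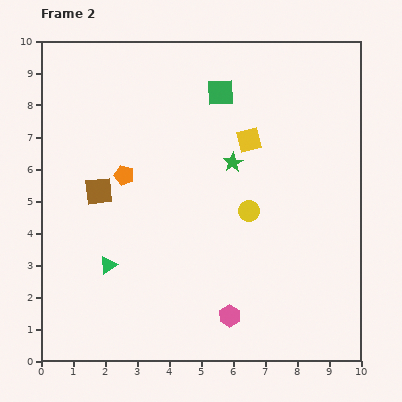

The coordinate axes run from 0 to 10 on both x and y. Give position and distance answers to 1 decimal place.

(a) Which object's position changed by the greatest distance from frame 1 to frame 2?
the orange pentagon

(moved 3.7; next 2.7)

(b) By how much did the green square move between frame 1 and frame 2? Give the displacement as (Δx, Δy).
(-0.1, -0.8)

The green square was at (5.7, 9.2) in frame 1 and (5.6, 8.4) in frame 2.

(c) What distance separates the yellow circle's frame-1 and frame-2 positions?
1.3

The yellow circle moved from (6.9, 5.9) to (6.5, 4.7), a distance of √(0.4² + 1.2²) ≈ 1.3.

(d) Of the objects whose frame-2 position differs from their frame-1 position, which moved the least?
the green square

(moved 0.8)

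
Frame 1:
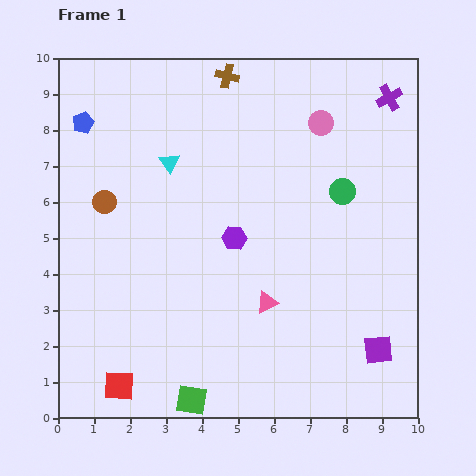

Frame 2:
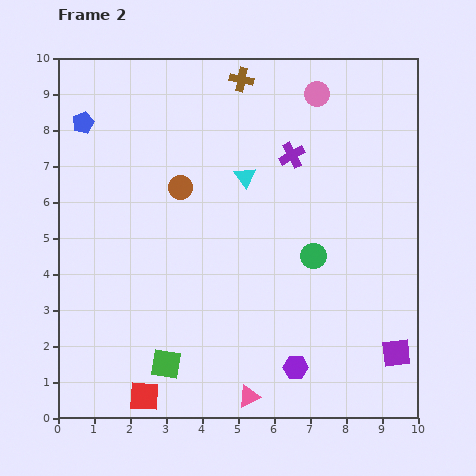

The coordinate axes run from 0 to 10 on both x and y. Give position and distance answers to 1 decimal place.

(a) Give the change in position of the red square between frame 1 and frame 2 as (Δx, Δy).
(0.7, -0.3)

The red square was at (1.7, 0.9) in frame 1 and (2.4, 0.6) in frame 2.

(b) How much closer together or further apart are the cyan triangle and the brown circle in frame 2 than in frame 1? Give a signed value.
-0.3

Distance in frame 1: 2.1. Distance in frame 2: 1.8.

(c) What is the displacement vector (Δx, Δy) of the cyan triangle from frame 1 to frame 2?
(2.1, -0.4)

The cyan triangle was at (3.1, 7.1) in frame 1 and (5.2, 6.7) in frame 2.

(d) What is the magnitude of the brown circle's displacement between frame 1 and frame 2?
2.1

The brown circle moved from (1.3, 6.0) to (3.4, 6.4), a distance of √(2.1² + 0.4²) ≈ 2.1.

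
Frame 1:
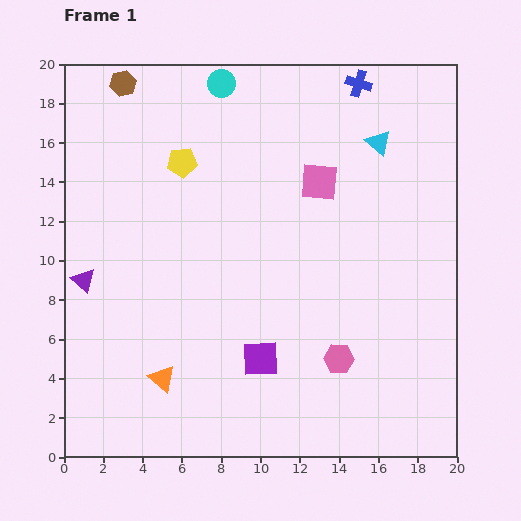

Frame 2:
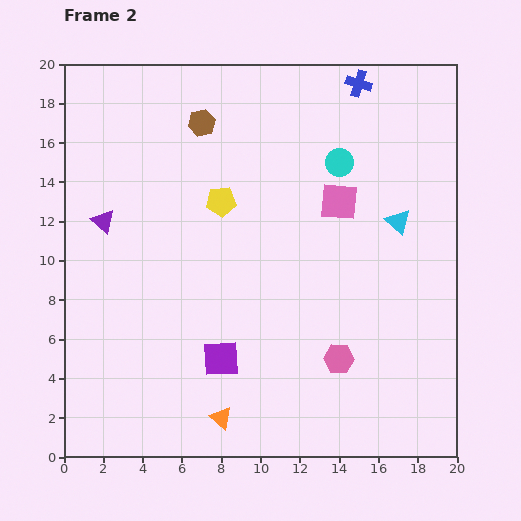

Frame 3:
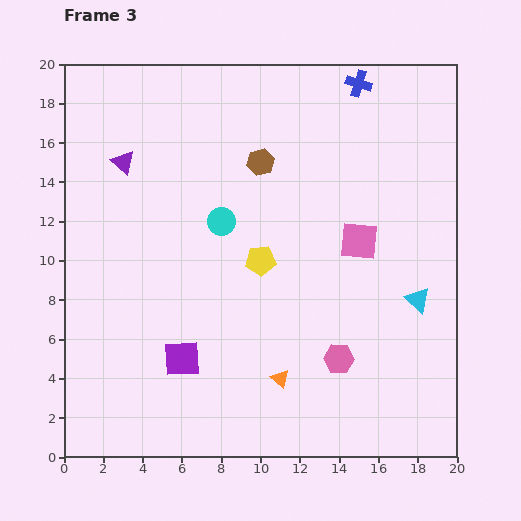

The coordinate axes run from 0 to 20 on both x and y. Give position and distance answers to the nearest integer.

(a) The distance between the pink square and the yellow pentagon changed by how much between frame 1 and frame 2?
-1

Distance in frame 1: 7. Distance in frame 2: 6.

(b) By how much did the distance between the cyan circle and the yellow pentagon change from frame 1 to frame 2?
+2

Distance in frame 1: 4. Distance in frame 2: 6.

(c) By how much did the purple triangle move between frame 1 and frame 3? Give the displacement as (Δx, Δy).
(2, 6)

The purple triangle was at (1, 9) in frame 1 and (3, 15) in frame 3.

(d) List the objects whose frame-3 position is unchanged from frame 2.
the blue cross, the pink hexagon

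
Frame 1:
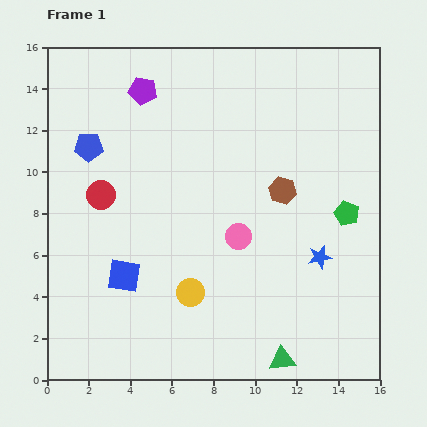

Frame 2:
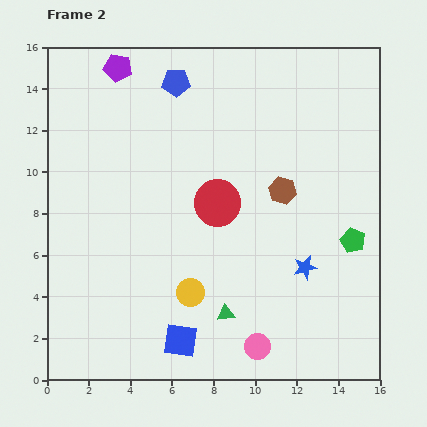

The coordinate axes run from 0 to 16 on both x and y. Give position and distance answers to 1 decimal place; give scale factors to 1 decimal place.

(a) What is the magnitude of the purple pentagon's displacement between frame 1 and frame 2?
1.6

The purple pentagon moved from (4.6, 13.9) to (3.4, 15.0), a distance of √(1.2² + 1.1²) ≈ 1.6.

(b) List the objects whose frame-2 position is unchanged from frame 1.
the brown hexagon, the yellow circle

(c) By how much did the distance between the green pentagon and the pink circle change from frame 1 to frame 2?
+1.6

Distance in frame 1: 5.3. Distance in frame 2: 6.9.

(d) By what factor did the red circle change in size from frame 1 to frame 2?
1.6×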